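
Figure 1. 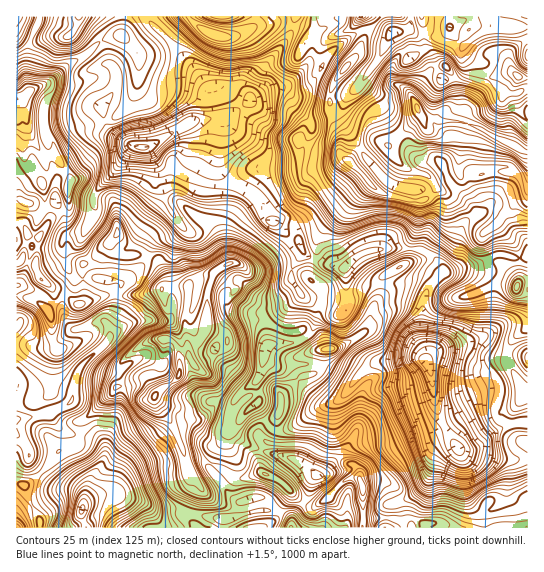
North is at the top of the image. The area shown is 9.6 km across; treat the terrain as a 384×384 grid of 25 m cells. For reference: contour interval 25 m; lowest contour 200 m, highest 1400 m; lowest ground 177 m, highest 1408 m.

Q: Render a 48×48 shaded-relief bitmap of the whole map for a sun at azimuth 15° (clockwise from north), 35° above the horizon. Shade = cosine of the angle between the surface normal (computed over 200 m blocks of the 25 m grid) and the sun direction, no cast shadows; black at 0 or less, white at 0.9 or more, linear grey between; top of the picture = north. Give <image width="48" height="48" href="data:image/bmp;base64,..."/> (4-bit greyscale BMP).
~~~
<image width="48" height="48" href="data:image/bmp;base64,Qk32BAAAAAAAAHYAAAAoAAAAMAAAADAAAAABAAQAAAAAAIAEAAATCwAAEwsAABAAAAAAAAAAAAAAABEREQAiIiIAMzMzAERERABVVVUAZmZmAHd3dwCIiIgAmZmZAKqqqgC7u7sAzMzMAN3d3QDu7u4A////AEfJe7is3dt4qpis3bUyNWaaq7zt3dzMy1nLiqm8zLh3dmery5M1RHeau83u7tu7u3rMuIiruWREM2mZmFNql4eJqs7//+y7upqqp2eJdTJEWLp2U0jN3IaZic7//+3tzMyXdld2VDR2ncmHRa3cy5fLvN3v//7e3d2XVEZ1REZ3vbu6nO7JZ5vt3t3u/9zMzcuYdUV0M0ZozMy6zbl1aK3+7d3d7bqZmriJqXZkMzVZu7y6qpiJzd3dzN3Mynd3iJebuZdVQ0VqmKu6m7ze7tu7vNy7p1ZYq5nMqYdWUjSKmIqry6ve7czMzdy7hmVYq4mqu6ZEIBSaq5mry5ms3d3tzdzLhmZ4d4iIq5UhEkaau5iqupmZq83u3MvLdmeZhpmYmXZTWKp3hmaKqKuXeKzd3LvKd3iZiJmZmYeZmsyUQkdoqtynZorLqrzJd3iIiod3eJmpm8ynZohmrMuph3iru83JiIiHnGZlVpq7qrmam7doq6qpdleKq8yoiJmIrHd3h3q7uoZ7upeJmqq6iHVVeZl3d5mqmKqJupi7u6q8uYq7mIqrzulVZmUyNXmZhql4qpqZvN7buZzcqJq87/2odTIQE0Voh2VYhVd3eamaqrzcqs3d7ty6pjMxABI0ZiN6dVVWVDR5q7uZm83tuqqruXdjABIzI2eYi6l3dlaJm6l2ebzKqqmrupiHd3ZUI5h6vMypmZqqqpiFWLyXq8qrqpiKzLqHeFasyqmYmqzd3Kd2eKqazcu7uYiKy6qZvGnMuph3eK3u/tqc3Lq9y6rM3KmYZneazLu8vMh3mb3//97//9zKiHis3cuFIzRoirqqvMqYvN7v/d///tyohmZ4mpdSIzRFaJqomru6zM3uu87+7tqIhTI0VUIzRWh2dry5d6u93N7aib3d3bl3YyIREAATRoqodcyrh6qt3e64rMzNyoZWRFQgAAADVompdamKiJqt7uyr3t3duGRERmUwACZVd3eIhnZ4iHrf/ty93c3Ll2REVlQ0eJmImHZ3dniYmonv7czMu7uoiGVmZUNruHebqIdmdomYrcqu7uy7u7upmXaIdDW7dXq7mId2ZIiZzdys/+y7u7u7uXaJdWvHV6qoZ2ZUI4ir3d27zLvczLu8uVaKiL2WeZZDRlVDWni87cynVVnMzLu7qHmrmsuZuoU0ZmZ6zom83LqDESN6uqqpqqrKicqry4V4iIvv7pqru7qWQzNFeImaupq5ebu7una7qr3/7JmZmqqah3ZVZ4iKqIqoebzLqGru3N3u3MqIiYiZmJmIiZmZh4qXiavLhZ7v7v7bu+3KmpmZiJqqmYiHVXd3mnm6iv/d3v65eO//uZqpiZmql1NERVRYmoeKvv/KruyonO7/65mXeZmpcxARNWVYmrl6ztzL3sqazt3v/bh2iruoQAASNXiIibuZzbvO/Lqr28vN7bqHm8yVECVmZWmpmIq5rMvN2qvN26qaq7urvMpiFr3KmHiqmYiIiaqrupvMy5p4isvMzLcwTf/bqZmqmqZXZniaqqqqqQ=="/>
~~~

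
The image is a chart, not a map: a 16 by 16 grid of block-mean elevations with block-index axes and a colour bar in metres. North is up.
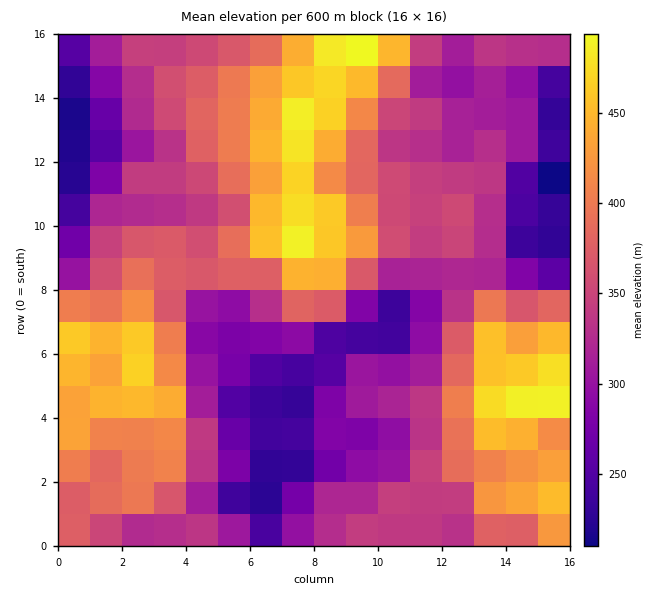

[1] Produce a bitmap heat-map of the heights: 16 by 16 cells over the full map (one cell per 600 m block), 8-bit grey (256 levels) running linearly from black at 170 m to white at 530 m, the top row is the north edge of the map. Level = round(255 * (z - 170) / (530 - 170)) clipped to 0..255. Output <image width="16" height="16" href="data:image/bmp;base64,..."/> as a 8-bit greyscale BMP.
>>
<image width="16" height="16" href="data:image/bmp;base64,Qk02BQAAAAAAADYEAAAoAAAAEAAAABAAAAABAAgAAAAAAAABAAATCwAAEwsAAAABAAAAAAAAAAAAAAEBAQACAgIAAwMDAAQEBAAFBQUABgYGAAcHBwAICAgACQkJAAoKCgALCwsADAwMAA0NDQAODg4ADw8PABAQEAAREREAEhISABMTEwAUFBQAFRUVABYWFgAXFxcAGBgYABkZGQAaGhoAGxsbABwcHAAdHR0AHh4eAB8fHwAgICAAISEhACIiIgAjIyMAJCQkACUlJQAmJiYAJycnACgoKAApKSkAKioqACsrKwAsLCwALS0tAC4uLgAvLy8AMDAwADExMQAyMjIAMzMzADQ0NAA1NTUANjY2ADc3NwA4ODgAOTk5ADo6OgA7OzsAPDw8AD09PQA+Pj4APz8/AEBAQABBQUEAQkJCAENDQwBEREQARUVFAEZGRgBHR0cASEhIAElJSQBKSkoAS0tLAExMTABNTU0ATk5OAE9PTwBQUFAAUVFRAFJSUgBTU1MAVFRUAFVVVQBWVlYAV1dXAFhYWABZWVkAWlpaAFtbWwBcXFwAXV1dAF5eXgBfX18AYGBgAGFhYQBiYmIAY2NjAGRkZABlZWUAZmZmAGdnZwBoaGgAaWlpAGpqagBra2sAbGxsAG1tbQBubm4Ab29vAHBwcABxcXEAcnJyAHNzcwB0dHQAdXV1AHZ2dgB3d3cAeHh4AHl5eQB6enoAe3t7AHx8fAB9fX0Afn5+AH9/fwCAgIAAgYGBAIKCggCDg4MAhISEAIWFhQCGhoYAh4eHAIiIiACJiYkAioqKAIuLiwCMjIwAjY2NAI6OjgCPj48AkJCQAJGRkQCSkpIAk5OTAJSUlACVlZUAlpaWAJeXlwCYmJgAmZmZAJqamgCbm5sAnJycAJ2dnQCenp4An5+fAKCgoAChoaEAoqKiAKOjowCkpKQApaWlAKampgCnp6cAqKioAKmpqQCqqqoAq6urAKysrACtra0Arq6uAK+vrwCwsLAAsbGxALKysgCzs7MAtLS0ALW1tQC2trYAt7e3ALi4uAC5ubkAurq6ALu7uwC8vLwAvb29AL6+vgC/v78AwMDAAMHBwQDCwsIAw8PDAMTExADFxcUAxsbGAMfHxwDIyMgAycnJAMrKygDLy8sAzMzMAM3NzQDOzs4Az8/PANDQ0ADR0dEA0tLSANPT0wDU1NQA1dXVANbW1gDX19cA2NjYANnZ2QDa2toA29vbANzc3ADd3d0A3t7eAN/f3wDg4OAA4eHhAOLi4gDj4+MA5OTkAOXl5QDm5uYA5+fnAOjo6ADp6ekA6urqAOvr6wDs7OwA7e3tAO7u7gDv7+8A8PDwAPHx8QDy8vIA8/PzAPT09AD19fUA9vb2APf39wD4+PgA+fn5APr6+gD7+/sA/Pz8AP39/QD+/v4A////AJKAbXB1YDRbb3p4eHKUkrWQm6KLYzEnSmpqe3l6tL3IppekqXVPKSpJWFx9nKixubupqKx3RDEyUU9YdJ7Jwq67xMbAZTkvK09iaXam2OHixbvTrF1MODQ7XltlmMvP2c/Ez6VVT1FXNzMxV5DLucaln6+MXVhxlZBRL1JzoouWXIadkI2TksPCjmdpa2pRPUh9jI+GnMrizreFeoBvLykzam1weIfG2c+mg32DcDYsJU95eoKcutStl4N7eXY5HCM7X3OTpcTbwJd2cGdxYS8gQ22ElqS/4dOsgHhnZGErKVNwh5Cjus7Vx5lkW2VaMjpkfHyDjZrB3uXFemR1cnA="/>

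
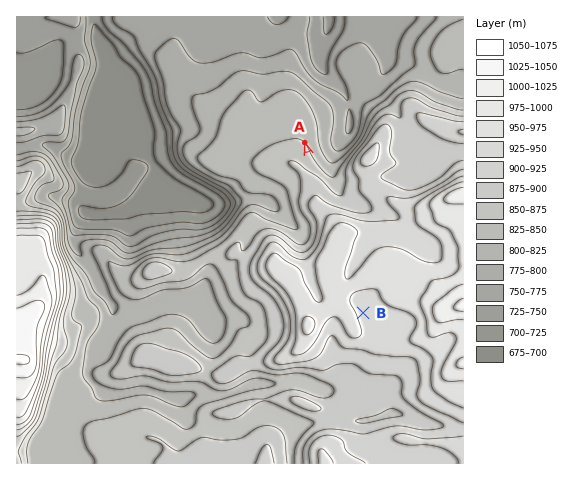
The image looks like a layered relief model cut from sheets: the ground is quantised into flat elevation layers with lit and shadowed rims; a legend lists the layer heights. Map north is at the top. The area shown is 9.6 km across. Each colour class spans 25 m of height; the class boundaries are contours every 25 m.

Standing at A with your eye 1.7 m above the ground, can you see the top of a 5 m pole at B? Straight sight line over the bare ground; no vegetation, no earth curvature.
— no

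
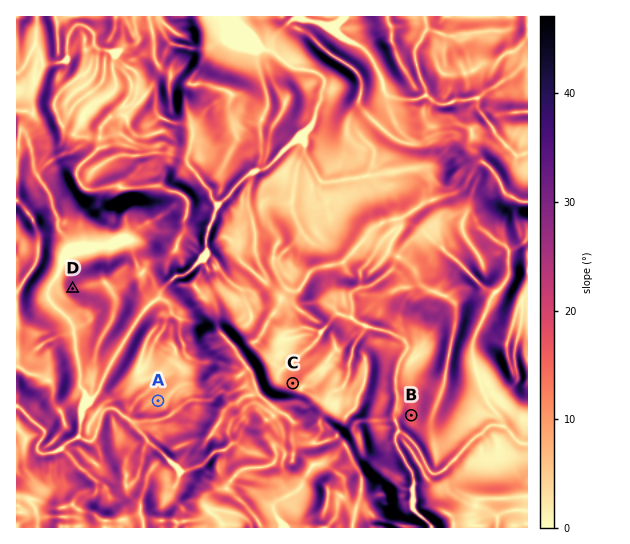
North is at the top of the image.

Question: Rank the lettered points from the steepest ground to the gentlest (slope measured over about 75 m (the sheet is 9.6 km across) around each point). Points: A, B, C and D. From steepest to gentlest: D B C A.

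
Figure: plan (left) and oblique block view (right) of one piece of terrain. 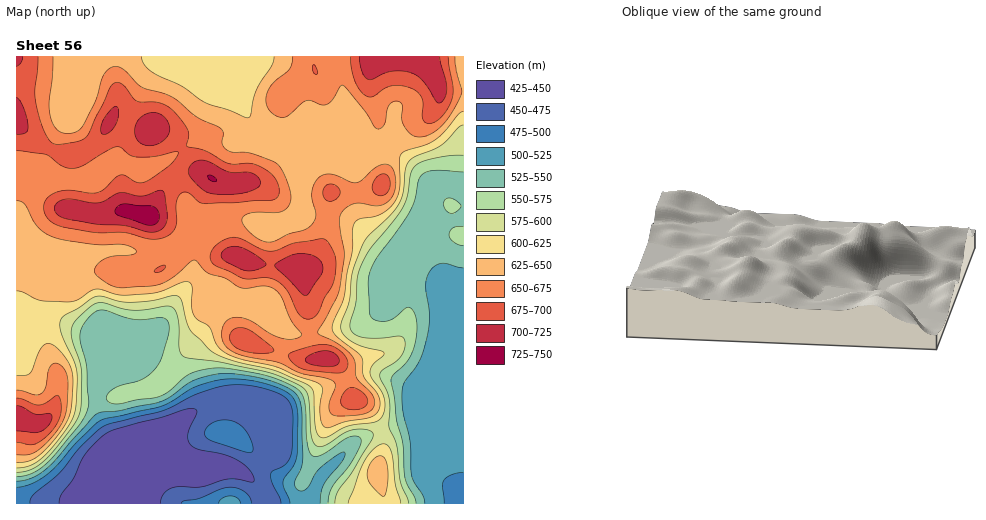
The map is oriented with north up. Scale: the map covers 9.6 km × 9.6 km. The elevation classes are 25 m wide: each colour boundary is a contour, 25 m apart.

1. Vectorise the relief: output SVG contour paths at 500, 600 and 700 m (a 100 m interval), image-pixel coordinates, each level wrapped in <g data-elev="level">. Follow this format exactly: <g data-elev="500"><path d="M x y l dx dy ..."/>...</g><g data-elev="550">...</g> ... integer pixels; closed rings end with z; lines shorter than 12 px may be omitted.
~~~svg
<g data-elev="500"><path d="M240 503l-3-5-7-2-8 2-3 5"/><path d="M444 503l-2-17 2-6 8-5 11-3"/><path d="M17 487l16-4 15-9 11-10 18-22 24-22 60-14 11-5 20-12 12-5 18-5 16 0 21 3 19 6 12 6 5 8 3 14-1 40-3 9-10 13-1 4 7 21"/></g><g data-elev="600"><path d="M401 503l-6-19-4-32-3-7-5-1-9 5-9 11-17 43"/><path d="M17 468l14-3 11-7 17-18 13-21 4-14 1-33-3-12-12-26-2-11 4-7 33-20 33 6 22-1 21-5 6 1 3 5 4 18 4 10 22 22 22 9 43 10 33 16 4 7 2 35 2 5 3 3 7 0 20-11 24-3 7-3 5-9 1-11-4-9-10-14-1-5 2-7 11-9 1-3-3-2-17-4-10-4-10-8-3-7 1-7 7-21 4-30 12-30 26-26 9-12 3-11 3-22 3-7 7-6 24-10 19-19 4-2"/></g><g data-elev="700"><path d="M17 431l17 2 6-1 8-6 4-9-2-3-15 0-13-7-5-1"/><path d="M317 366l18 0 4-3 0-4-5-6-8-2-12 2-8 5-1 2 2 2z"/><path d="M303 295l3 1 3-4 12-17 2-8-3-6-6-5-8-2-9 0-13 4-9 7z"/><path d="M244 270l12 0 8-3 2-3-9-8-15-8-11-1-7 3-3 5 2 5z"/><path d="M146 232l12-1 5-3 3-5 1-11-2-17-3-4-4 0-17 5-22-3-15 8-7 2-31-4-7 3-4 4 1 7 10 6 31 5 28 2z"/><path d="M217 194l18 0 13-2 10-5 2-6-3-5-6-3-22-1-25-12-5 0-6 3-5 7 3 8 13 13z"/><path d="M145 145l7 1 7-3 6-4 4-5 1-5-2-6-3-6-5-3-7-2-6 2-6 3-5 6-1 7 1 7 3 5z"/><path d="M17 135l9-2 2-6-4-19-7-11"/><path d="M102 134l2 1 4-2 7-8 4-10-2-8-5 1-8 10-3 10z"/><path d="M359 57l3 14 5 8 5 0 12-6 8-2 10 0 9 2 12 8 12 19 4 3 6-5 2-9-7-32"/></g>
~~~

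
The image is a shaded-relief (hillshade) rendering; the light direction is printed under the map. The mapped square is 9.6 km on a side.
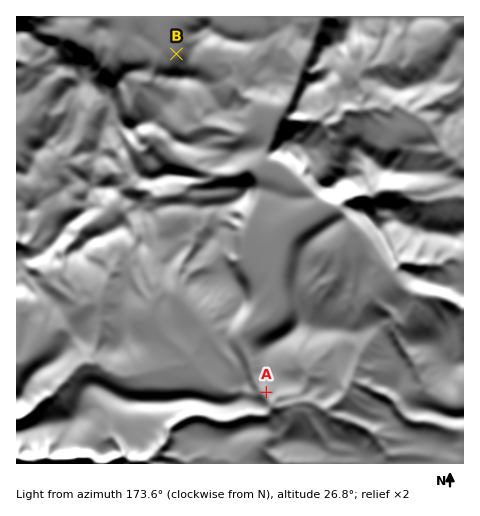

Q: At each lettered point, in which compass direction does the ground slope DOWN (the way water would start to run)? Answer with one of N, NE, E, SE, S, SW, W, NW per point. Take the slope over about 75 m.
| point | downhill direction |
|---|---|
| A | SW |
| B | NW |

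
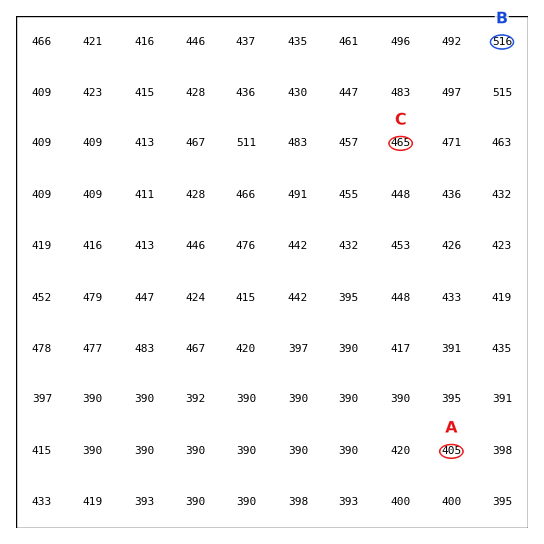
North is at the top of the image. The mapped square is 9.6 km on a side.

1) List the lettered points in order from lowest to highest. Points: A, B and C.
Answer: A C B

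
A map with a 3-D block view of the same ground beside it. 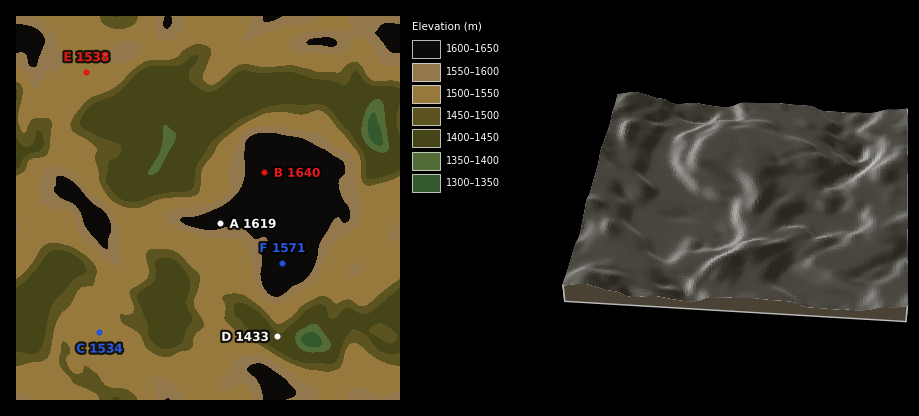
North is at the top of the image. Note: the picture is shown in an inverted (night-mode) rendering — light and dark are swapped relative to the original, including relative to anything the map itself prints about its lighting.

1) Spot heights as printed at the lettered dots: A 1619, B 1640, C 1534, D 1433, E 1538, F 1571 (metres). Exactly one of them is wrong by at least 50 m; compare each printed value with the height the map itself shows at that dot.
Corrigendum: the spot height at F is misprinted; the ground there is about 1633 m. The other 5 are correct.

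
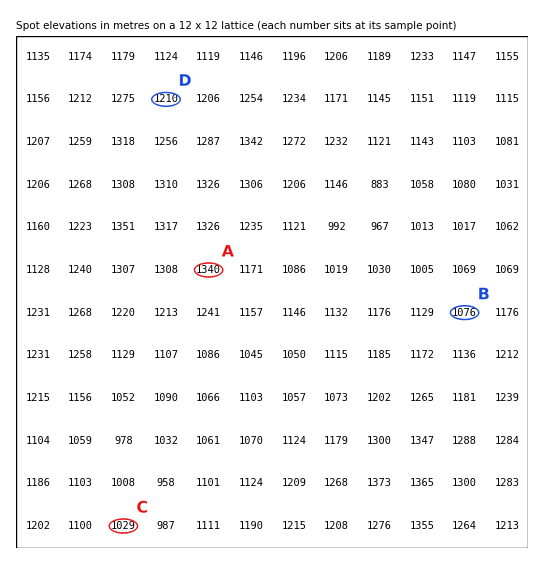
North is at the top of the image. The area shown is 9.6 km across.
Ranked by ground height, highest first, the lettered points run A D B C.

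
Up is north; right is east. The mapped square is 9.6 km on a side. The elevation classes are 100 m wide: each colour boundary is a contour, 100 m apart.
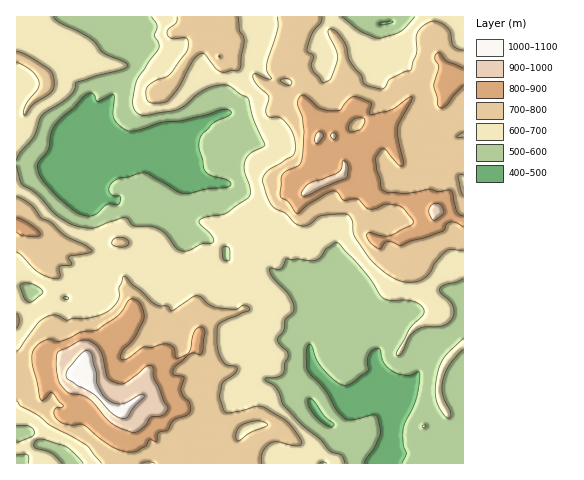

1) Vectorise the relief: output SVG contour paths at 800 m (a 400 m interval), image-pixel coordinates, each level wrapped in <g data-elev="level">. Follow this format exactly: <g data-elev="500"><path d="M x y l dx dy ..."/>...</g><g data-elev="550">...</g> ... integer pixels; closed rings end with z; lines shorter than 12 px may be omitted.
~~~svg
<g data-elev="800"><path d="M125 452l13-1 8-5 4-6 7 2 2-9 8-2 7-11 15-7 2-3-1-7-7-7-2-5 3-14-10-2-1-4 3-6 13-11 4-1 7 2 2-1 3-21-3-6-6 2-3 6-4 17-10 6-3-1-3-10-8-3-13 4-8-1-16 11-6 1-2-3 3-6 11-12 10-19 0-7-4-8-3-4-5-1-3 1-11 15-20 14-17 3-21 9-10-2-5 1-10 7-3 9 1 11 7 32 3 1 9-8 11 13-1 2-6 1-2 2 0 4 3 5 7 5 20 1 25 20z"/><path d="M17 232l4 3 13 2 5-1 1-2-8-9-15-8"/><path d="M463 216l-3-1-3-4-4-17-4-4-11 2-8-3-27 4-15 0-7-5-1-9-3-10-1-11 5-8 3-1 14 15 4 2 1-1-6-36 2-6 12-21 1-5-5 1-15 11-20 5-3-2 2-9-13-6-4 0-4 1-10 12-8 1-13-3-14-12-3-1-3 2-1 7 4 13 2 14-2 28-3 6-12 6-4 3-3 19 1 4 7 5 7 11 4 0 11-10 15-9 9-3 4 2 5 7 15-1 11 10 6 0 11-5 14 2 12 12 1 5-2 2-22 11-21-3-1 3 3 6 9 7 9-8 14 4 9-4 30-9 3-2 2-6 5-2 5 1 7 4"/><path d="M350 132l-1-6 4-6 4-2 7 1 1 4-4 6z"/><path d="M463 68l-16-7-7-8-2 0-3 2 0 5 4 7-5 20 4 19 3 2 4-2 18-20"/></g>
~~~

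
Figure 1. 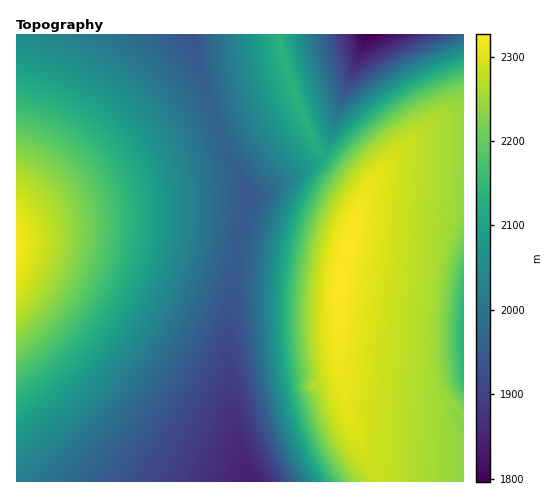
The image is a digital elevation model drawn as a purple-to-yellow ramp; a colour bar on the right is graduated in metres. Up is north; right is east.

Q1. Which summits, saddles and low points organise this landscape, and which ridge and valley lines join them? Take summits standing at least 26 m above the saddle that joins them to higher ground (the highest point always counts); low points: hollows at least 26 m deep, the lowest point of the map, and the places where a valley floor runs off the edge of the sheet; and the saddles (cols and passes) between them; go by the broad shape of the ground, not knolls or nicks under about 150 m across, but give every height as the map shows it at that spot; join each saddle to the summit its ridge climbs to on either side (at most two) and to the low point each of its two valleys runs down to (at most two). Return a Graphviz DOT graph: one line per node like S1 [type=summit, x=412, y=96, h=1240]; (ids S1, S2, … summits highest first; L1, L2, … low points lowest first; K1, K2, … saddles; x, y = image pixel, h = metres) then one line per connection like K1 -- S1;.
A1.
graph terrain {
  S1 [type=summit, x=343, y=264, h=2327];
  S2 [type=summit, x=17, y=247, h=2320];
  L1 [type=low, x=367, y=35, h=1796];
  L2 [type=low, x=250, y=481, h=1842];
  L3 [type=low, x=192, y=35, h=1933];
  L4 [type=low, x=463, y=338, h=2131];
  K1 [type=saddle, x=463, y=124, h=2245];
  K2 [type=saddle, x=323, y=156, h=2118];
  K3 [type=saddle, x=218, y=126, h=1965];
  K1 -- S1;
  K1 -- L1;
  K1 -- L4;
  K2 -- S1;
  K2 -- L1;
  K2 -- L2;
  K3 -- S1;
  K3 -- S2;
  K3 -- L2;
  K3 -- L3;
}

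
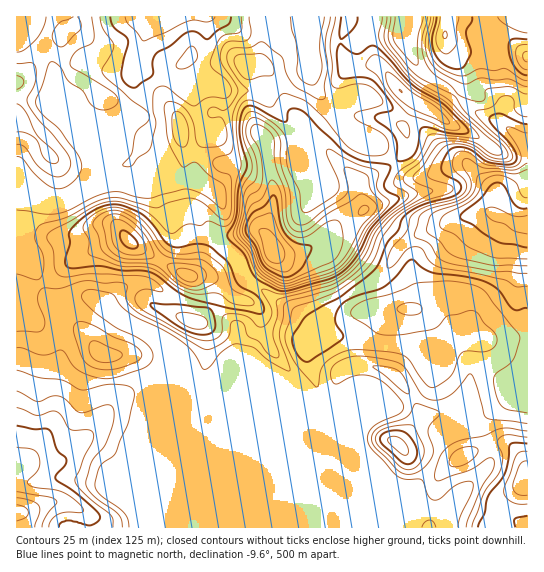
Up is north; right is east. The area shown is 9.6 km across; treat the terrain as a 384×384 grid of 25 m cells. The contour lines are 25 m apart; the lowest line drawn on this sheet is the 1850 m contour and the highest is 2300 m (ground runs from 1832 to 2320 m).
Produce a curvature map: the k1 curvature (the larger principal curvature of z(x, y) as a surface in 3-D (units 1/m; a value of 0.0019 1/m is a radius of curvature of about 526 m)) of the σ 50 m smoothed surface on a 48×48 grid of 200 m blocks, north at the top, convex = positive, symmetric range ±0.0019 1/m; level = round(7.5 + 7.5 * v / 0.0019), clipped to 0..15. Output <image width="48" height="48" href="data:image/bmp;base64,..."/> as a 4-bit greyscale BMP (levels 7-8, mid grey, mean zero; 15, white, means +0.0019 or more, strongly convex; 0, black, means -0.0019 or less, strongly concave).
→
<image width="48" height="48" href="data:image/bmp;base64,Qk32BAAAAAAAAHYAAAAoAAAAMAAAADAAAAABAAQAAAAAAIAEAAATCwAAEwsAABAAAAAAAAAAAAAAABEREQAiIiIAMzMzAERERABVVVUAZmZmAHd3dwCIiIgAmZmZAKqqqgC7u7sAzMzMAN3d3QDu7u4A////AIqGZ4mamIiIeIiIiIiHeIiIiImoiJqoh6qpm9y6mIiIeIiIiIiIiIiIiIeYiIqoiKq7zKh4iIiIh3iIiIiIiIiId3eZh3nJmYeJmYd3iIiIiIeIiIiIeIiIiIead3i7uoiIiId3iIiIiIiIiIiIiIiHiZibh3iJq5mIiYd4iIiIiIiHeIiIiIh3ecqZuYh2m4mImYeJiHiIiIh4iIiIeIiIetuYrLl3q4iIiZmId3eIiIiIiHiIeIiKvcqYmbupuoiYiJmHeId4iIiIeIiIiIid/ah3eIibqIiZiImYiId4iIiIiHh3d3iKqrqHeHiJh4iJiHiYiHd4mIiIiHd3d3eIh4uqmIiIh4d5iHiZiHd3qHiIeHeIiIh4douZqYiHd4d4iHiJmIiIqHd4d3iJiod3eMtniZh3d4eIh3iIiHeIqXiIh3jJipd3fNh3eKh3eId4iIiIiIiHi4h3iIy4mrqb3Zd3eKiIiIiIeJqqqqiHepd3iN13iazcqZh3eJmIiHiIeJuquqh3ipd3jOh3iImIiIiHiIiIh3iYiKqIiIh3mpmarLZ3d4iIiId4iId4mIiYiamHiIeJvLqIq5d3eIeIiIiId3h5mIiIiZiHiIrf7Kdnq5h3eJmIiIiYeHiaiIiHiId4m93KiJmb25d4h5qqqqmYeHipeIiIiId4q7h4iHruyah4iIiamYmZiZqYeIiIiHeIiYeJy6unmLuHiYiHiIiaqrqZiIiJqHiHh2e//Lp3qc3LqpiIiJmZqpmamYd5q5iJl579upmIrdu7zbmJiKmYh4h4mHd4iaqqvP2Xioh2n8qYitqZh5qHd3h3h4iJiIiqzbhniZiHzru7mK2Yd5qYd3h3iImqqYeLy5d4h5vu68h6yY22eJiIiIiIiImpq9y9uYh4iLiNy7Znq5rpeIh3eIiIiJmHeJvcqZmImpZsu8ZniqrfuHd3eId3moh3d4maiImqqYeNmuh3eJm8/+upmZiIm4iIiIiJh3iIiIediumIdnm5ec7//sl3ioiJmIh4h3iIiIebi8iId4upeIeJq7lmmXiJqYh4iIiJeJqIjbd3eLy8yoiIiIqXyXirqYiIiIeJibqHnqd4i9l4nMqHhmnP/ImqiIiIh3iLqYiZrZiInId3aMuXdlv/uIqph3eIh4iel3aLzKmIqnd3aMqZmv/ZiJuYiHeIh3eemHeM25iJmHiIi7mK//p3ebp3iIiIiYe9mZmd2IiZiIq8ypiv+oh3mrdnd4mpqYnKiamdp4mZiIiIiK7+qImpmqh3h4u7mIqoeIZ7h5qIiYd2e/+omJqXaqmHiaqIeJmHeHZ7h6l3nKd3v+d4eZeIepqImph4d3iYh4ibmqh2esqp74eJm5iZnIqXmImIh4mamZrLupiHeMq8+niay5mpnXmYl3mYh4iJqZrKqYmIisiMyHisuJmIrXiZqImamZiIqIqXmXmIird8pnituYd4uneJmZmIiHeImImHqImIicmLpnidx3eKl3d5iKh3d3eIh3eIuIl3d8uayYds2ZmIdw=="/>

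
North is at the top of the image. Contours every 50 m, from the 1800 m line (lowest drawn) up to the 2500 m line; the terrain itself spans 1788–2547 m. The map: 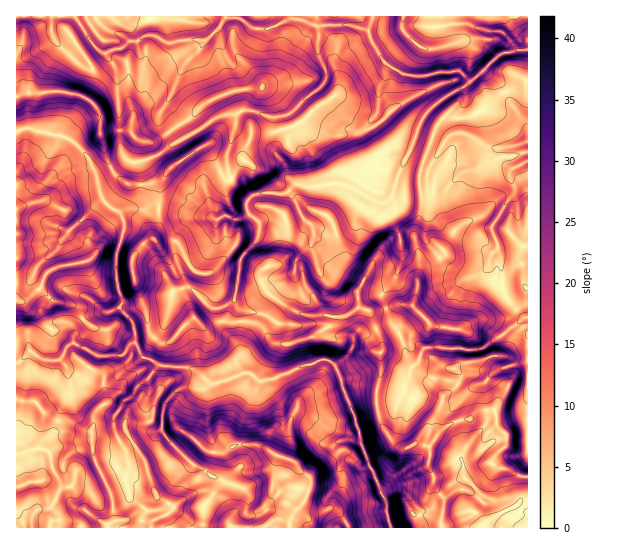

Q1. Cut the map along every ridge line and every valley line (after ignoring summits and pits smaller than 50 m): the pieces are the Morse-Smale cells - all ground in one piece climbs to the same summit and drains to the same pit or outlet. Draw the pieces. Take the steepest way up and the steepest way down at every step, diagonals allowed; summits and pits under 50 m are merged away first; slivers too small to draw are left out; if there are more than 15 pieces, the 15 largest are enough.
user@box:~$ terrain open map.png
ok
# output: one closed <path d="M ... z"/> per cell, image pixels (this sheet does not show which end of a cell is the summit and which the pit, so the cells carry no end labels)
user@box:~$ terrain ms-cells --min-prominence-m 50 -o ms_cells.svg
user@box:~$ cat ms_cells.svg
<path d="M371 16l-134 1 20 12 14-1 18-9 9 0 17 6 4 5-2 20 10 27-4 8-34 30-19 2-17-6-11 0-6 4 0 10-9 29 0 11 4 13 11 5 11 12-6 7 0 8 2 4-7 5-11 0-4-3-9 3-2 3 0 17-4 8-9 10-20 16 4 13 6 3 18 19 10 0 14-9 5-38 19-24 0-16 20 0 22-6 12 12 18 2 20-8 11-10 9 1 8-8 8-3 5-4 7-24 8-17 7 4 10 2 11-32 10-14 12 3 14-3 12-7 19-16 26-12-1-32-28 6-28 26-12-10-21 1-12 4-21-1-19-11-6-7-12-26 4-10z"/><path d="M327 360l-8 0-6 4-10 1-33 15-11 1-9-8-8 0-27 11-4 0-21-16-31-3-11 14 1 15-2 4 0 16 3 7 4-5 16 1 11 14 29 21 15 0 13-8 20 1 19 11 17 5 5 8 12 10-4 18-8 10 8 8 11-2 13-5 4 1 12 14 18-10 18-1 4-2 0-7-19-40-8-22-5-26-12-26-3-14-5-10z"/><path d="M51 16l-35 1 0 114 14-3 39 11 18 16 11 24 28-18 9 2 19-6 20-13-1-5-13-16-1-6 13-23 12-29 21-24-23-1-16 3-11-7-6-1-12 6-8 0-7 7-15 4-10 12-11 4-9-5-24-25-2-9z"/><path d="M30 128l-9 1-5 4 0 229 5-1 9-9 13 8 16 0 6-11 8-6 25 13 7 0 2-10-2-15-18-7-4-5-6-12-23-6-14-12 4-12 7-8 35-8 15 31 4 3 14-2-3-15 0-23 8-24 0-10-5-9-6-3-10-10-8-29-6-11-16-18-11-5-23-4z"/><path d="M391 197l-4 4-8 3-8 8-9-1-11 10-16 7-13 1-9-2-1 16-15 15-4 15-42 12-12-2-1-3-3 22 4 8 1 11 21 4 6 10 11 9 12 0 23-7 16-10 4-10 13-1 12-8 11 3 8 17 12-4 2 1-10-30 14-16 8-22-3-20-9-19 5-9z"/><path d="M237 16l-11 0-6 11-36 38-12 29-12 19 0 10 15 20 23-12 16-12 11-4 10 0 7-4 11 0 17 6 19-2 36-34 2-8-10-23 2-20-4-5-17-6-9 0-18 9-14 1z"/><path d="M527 81l-25 12-19 16-12 7-10 3-16-3-9 11-12 32 2 5 5 1-4 10 2 31-4 33 14 18 5-4-1-3 10-17 12-10 13-6 7 0 10 8 11 4 16 18 6-1z"/><path d="M527 317l-48 32-41-2-13 1-6 14-10 9-8 26-8 6-16 2 4 20 10 14 10 9 6 0 10-5 12 4 8-13 10-9 23-6 8-7 15-3 3 5 0 11 11 13-2 8-8 7-5 10 6 5 11 1 10 7 8 1z"/><path d="M407 156l-12 29-3 14 4 10-5 9 9 19 3 20-8 22-14 18 10 25 12 19 2 13 4 8 5 3 5-3 6-14 13-1 41 2 24-14 21-17-16-17-5-11-2-29-4-12-6 6-3 12-11 9-14 0-16-9-8-10-14 8-6 6 0-18-4-12 0-10 6-20-1-40 3-8z"/><path d="M21 400l-5 1 0 126 15 1 1-11 3-5 3-3 13-1 8 9 2 11 45 0 1-4 8-5-2-16-2-10-16-32-3-27-23-13-10 0-9-4-16-16z"/><path d="M235 115l-10 0-8 2-26 18-21 10-11 10-24 8-9-2-8 7-19 9-2 5 6 17 10 10 6 3 14-4 14 1 6-2 8 0 20 4 10 5 20 1 6 3 6-4 8 3 11 0 5-3 2-2-2-4 0-8 6-7-11-12-11-5-4-13 0-11 9-29z"/><path d="M149 421l-22 2-2 2 2 6-6 6-10 4-9-2-10 0 3 22 16 32 2 10 2 16-8 5 0 3 95 1 2-22 12-16 3-11-32-19-15-15-9-14-9-2z"/><path d="M167 416l-13 0-5 6 3 5 5 4 4-2 11 16 22 20 25 14-3 11-12 16-1 22 86-1 0-5 4-8 11-12 7-17-2-8-6-4-9-12-17-5-19-11-20-1-19 9-13-2-12-12-13-8z"/><path d="M527 16l-154 0-5 15 15 30 22 14 21 1 12-4 21-1 12 10 28-26 29-6z"/><path d="M493 409l-15 3-8 7-23 6-10 9-8 12-1 20 5 9 0 10 11 13-2 30 39 0 12-11 22-10 6-6 7 0 0-23-9-2-10-7-11-1-6-5 5-10 8-7 2-8-11-13 0-11z"/>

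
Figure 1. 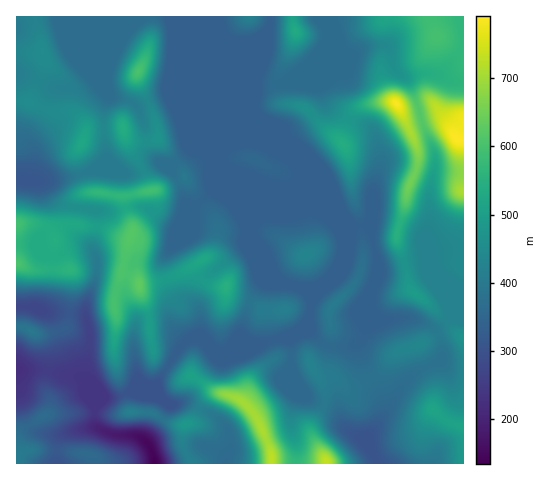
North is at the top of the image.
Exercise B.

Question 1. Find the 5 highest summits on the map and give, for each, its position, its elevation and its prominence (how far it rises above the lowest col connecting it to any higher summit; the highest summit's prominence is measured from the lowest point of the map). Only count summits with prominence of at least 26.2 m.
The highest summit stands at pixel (396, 103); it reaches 787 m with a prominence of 170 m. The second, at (139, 285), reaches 630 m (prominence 295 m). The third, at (138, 71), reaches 603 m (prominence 165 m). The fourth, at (437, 36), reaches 597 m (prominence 36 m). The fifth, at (152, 190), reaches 592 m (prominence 66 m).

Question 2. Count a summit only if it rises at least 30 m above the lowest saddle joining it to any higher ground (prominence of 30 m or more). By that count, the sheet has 2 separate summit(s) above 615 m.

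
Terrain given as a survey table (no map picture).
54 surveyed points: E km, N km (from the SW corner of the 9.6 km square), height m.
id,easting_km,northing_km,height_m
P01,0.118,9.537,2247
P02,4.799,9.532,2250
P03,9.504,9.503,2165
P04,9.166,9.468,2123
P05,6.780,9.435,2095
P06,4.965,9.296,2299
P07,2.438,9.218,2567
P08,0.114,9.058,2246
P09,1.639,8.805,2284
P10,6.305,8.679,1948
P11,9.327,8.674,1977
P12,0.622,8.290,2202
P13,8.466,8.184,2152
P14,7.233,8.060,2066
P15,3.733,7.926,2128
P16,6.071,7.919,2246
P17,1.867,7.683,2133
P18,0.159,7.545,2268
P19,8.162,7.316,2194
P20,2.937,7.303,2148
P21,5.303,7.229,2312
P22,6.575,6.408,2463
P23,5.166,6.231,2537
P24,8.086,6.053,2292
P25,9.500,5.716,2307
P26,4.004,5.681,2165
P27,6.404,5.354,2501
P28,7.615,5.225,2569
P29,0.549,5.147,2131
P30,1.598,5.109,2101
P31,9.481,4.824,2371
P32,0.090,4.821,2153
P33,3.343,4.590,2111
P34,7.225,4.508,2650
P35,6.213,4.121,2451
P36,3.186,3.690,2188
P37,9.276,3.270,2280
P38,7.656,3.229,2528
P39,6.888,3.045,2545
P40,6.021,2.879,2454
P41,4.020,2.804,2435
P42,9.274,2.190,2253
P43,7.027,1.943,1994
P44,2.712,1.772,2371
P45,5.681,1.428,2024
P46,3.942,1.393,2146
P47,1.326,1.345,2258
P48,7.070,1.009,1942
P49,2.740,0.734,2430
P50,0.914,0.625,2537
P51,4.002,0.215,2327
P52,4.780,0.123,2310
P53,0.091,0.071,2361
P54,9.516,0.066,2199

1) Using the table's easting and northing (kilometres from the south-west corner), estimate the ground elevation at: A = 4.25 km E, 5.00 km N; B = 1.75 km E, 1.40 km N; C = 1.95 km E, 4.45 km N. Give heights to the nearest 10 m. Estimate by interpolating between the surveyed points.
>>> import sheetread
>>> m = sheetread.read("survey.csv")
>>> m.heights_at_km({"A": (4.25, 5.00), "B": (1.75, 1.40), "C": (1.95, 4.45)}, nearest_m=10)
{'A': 2160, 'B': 2290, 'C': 2100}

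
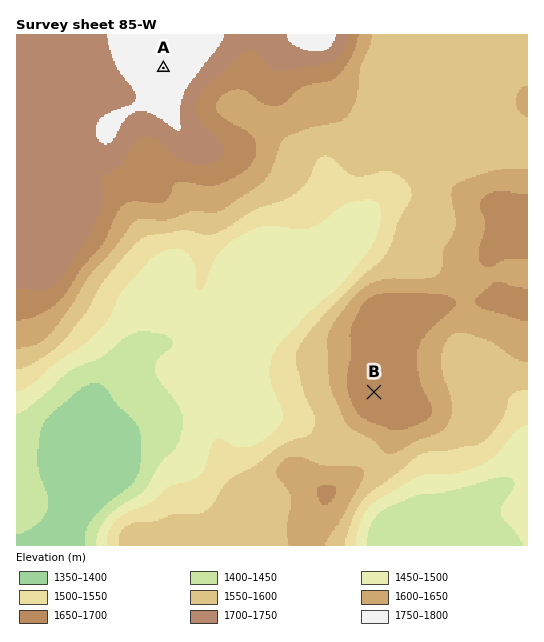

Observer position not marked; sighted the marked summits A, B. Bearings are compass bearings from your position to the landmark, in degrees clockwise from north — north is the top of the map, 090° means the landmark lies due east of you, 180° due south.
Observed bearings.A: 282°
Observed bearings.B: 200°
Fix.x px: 468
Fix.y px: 133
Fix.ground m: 1580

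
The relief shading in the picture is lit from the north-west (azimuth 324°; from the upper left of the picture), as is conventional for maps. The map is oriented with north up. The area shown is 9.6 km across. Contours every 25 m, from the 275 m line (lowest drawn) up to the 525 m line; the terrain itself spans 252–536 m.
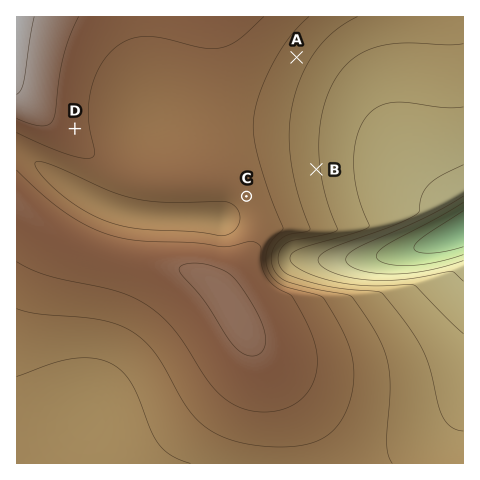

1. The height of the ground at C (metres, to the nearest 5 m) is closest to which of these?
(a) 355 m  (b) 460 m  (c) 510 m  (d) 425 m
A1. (b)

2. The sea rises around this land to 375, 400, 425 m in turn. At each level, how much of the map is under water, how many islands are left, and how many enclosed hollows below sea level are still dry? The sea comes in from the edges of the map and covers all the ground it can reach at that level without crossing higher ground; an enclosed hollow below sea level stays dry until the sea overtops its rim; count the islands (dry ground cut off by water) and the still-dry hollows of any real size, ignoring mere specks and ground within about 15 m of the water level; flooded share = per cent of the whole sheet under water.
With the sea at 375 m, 11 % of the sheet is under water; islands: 0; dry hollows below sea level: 0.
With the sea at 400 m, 20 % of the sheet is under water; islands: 0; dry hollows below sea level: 0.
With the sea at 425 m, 36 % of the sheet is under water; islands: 0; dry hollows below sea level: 0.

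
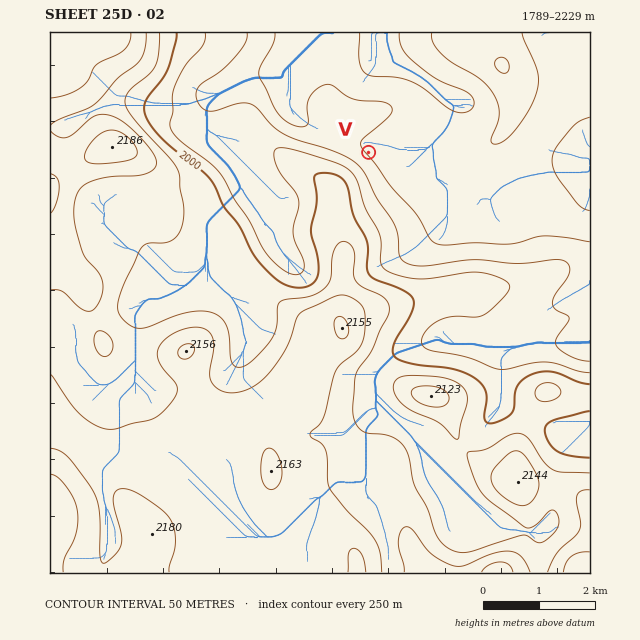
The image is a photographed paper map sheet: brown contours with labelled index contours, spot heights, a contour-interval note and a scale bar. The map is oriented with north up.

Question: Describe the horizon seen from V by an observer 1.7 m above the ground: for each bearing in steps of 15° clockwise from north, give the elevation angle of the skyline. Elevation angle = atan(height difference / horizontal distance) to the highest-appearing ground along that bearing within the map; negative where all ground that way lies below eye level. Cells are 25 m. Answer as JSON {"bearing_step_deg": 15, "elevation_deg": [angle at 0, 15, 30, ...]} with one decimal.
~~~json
{"bearing_step_deg": 15, "elevation_deg": [1.9, 1.0, 0.2, 0.5, 1.1, 0.3, -0.0, -0.4, 0.8, 2.0, 2.6, 3.5, 6.1, 9.3, 12.1, 13.1, 11.9, 9.1, 5.4, 3.4, 2.7, 2.5, 2.8, 2.5]}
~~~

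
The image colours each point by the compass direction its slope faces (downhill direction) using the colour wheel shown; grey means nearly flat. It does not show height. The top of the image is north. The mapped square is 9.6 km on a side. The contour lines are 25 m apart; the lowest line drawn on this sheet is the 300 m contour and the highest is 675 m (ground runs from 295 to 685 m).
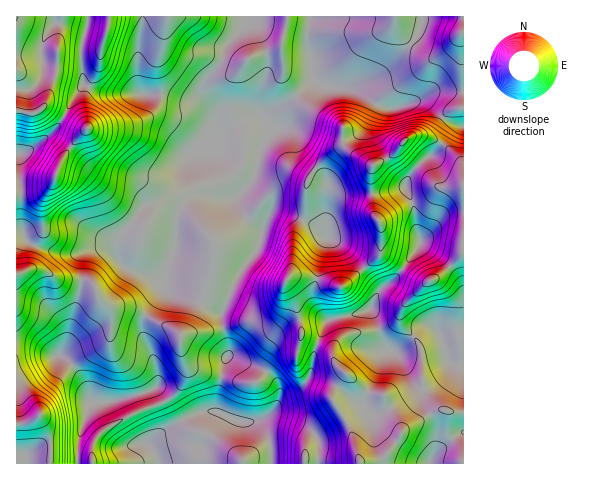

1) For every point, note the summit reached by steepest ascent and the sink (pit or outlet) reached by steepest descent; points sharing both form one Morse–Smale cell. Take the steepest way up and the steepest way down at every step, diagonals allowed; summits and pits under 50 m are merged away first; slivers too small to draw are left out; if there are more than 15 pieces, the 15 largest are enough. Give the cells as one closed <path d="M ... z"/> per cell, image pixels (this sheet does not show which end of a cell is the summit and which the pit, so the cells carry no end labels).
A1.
<path d="M311 16l-167 0-7 44 0 22 4 12-37-1-21-8-26 42-28 23-13 4 0 76 6 2 10 13 16 5 28 4 15-4-7 4-2 4-1 29-13 50-9 18 4 2 16 17 7 12 5 16-12 37-1 25 194-1 0-14-4-12-6-10-9-6 14-5 7-6 4-8 2-13-5-10-10-8-38-15 1-9-7-24 0-10 19-41 15-19 7-19 0-3-18-16-7-16 12-14 6-11 5-23 15-21-3-5 3-9 10-11 30-25-7-32 0-17z"/><path d="M421 16l-110 1-3 14 0 17 7 32-30 25-10 11-3 7 3 7-15 21-5 23-6 11-12 14 4 12 12 14 9 6 8-18 8-2 36 14 13 13 1-27 9-14 45-4 23-5 4-12 7-9 21-16 14-22 6-4-13-6-13-13-8-5-6 0-20 7-12 0-37-20 31-12 12-10 25-28 6-14z"/><path d="M370 309l-10 5-26 4-8 4-11 28-6 28-11 11-15 6-8 14-7 7 26 6 17 8 5 5 3 9 0 20 111 0 1-5 10-11 14-12 9-4 0-63-11-4-4-4-9-28-9-7-11 4-24 22-7-2-7-9-7-23z"/><path d="M278 211l-7 1-3 4-9 30-19 26-19 41 0 10 7 24-1 9 17 5 12-1 16-21 20-17 13-4 24 2 40-10 11-20-24-32-15-13-14-7-13-13z"/><path d="M460 126l-9 3-14 22-21 16-10 16 0 6 8 18 2 22 5 13-22 32-19 16-9 21 4 7 7 23 7 9 7 2 24-22 11-4 9 7 9 28 4 4 10 3 1-241z"/><path d="M88 16l-72 1 1 137 5 0 7-4 28-23 25-40-1-42 7-24z"/><path d="M25 342l-9 0 0 121 61 1 3-31 11-29-5-18-10-17-13-12-9-1-18-11z"/><path d="M463 16l-40 0-1 8-6 14-25 28-12 10-31 12 37 20 12 0 15-6 11-1 8 5 16 15 16 6z"/><path d="M405 188l-23 5-42 3-8 6-4 9 0 26 19 12 34 40 18-15 22-32-5-13-2-22z"/><path d="M20 231l-4 0 0 110 15 2 23 13 5 0 4-5 5-14 13-50 1-29 6-7-24 3-16-4-16-5z"/><path d="M143 16l-55 1-7 28 0 22 3 18 20 8 37 1-4-12 0-22z"/><path d="M319 318l-14 0-18 6-15 15-16 21-12 2 25 11 9 12 2 13 21-11 9-11 5-26 13-29z"/><path d="M274 416l-7 0-14 5 9 6 6 10 4 12 0 14 46 1 1-20-3-9-16-11z"/><path d="M463 432l-8 4-14 12-10 11-1 4 33 1z"/>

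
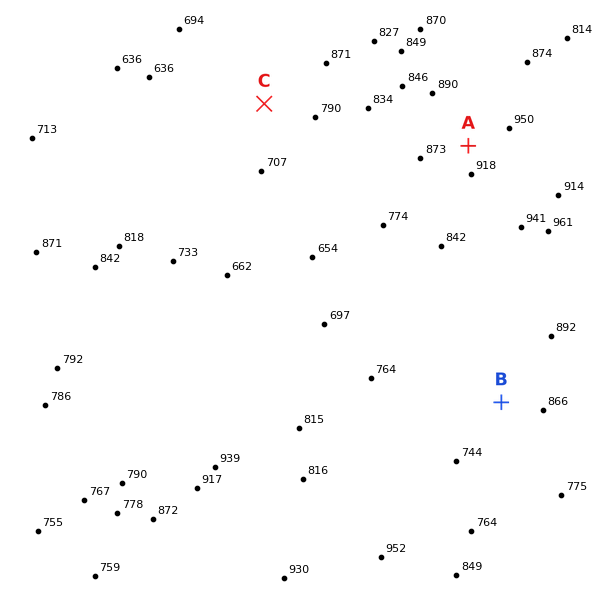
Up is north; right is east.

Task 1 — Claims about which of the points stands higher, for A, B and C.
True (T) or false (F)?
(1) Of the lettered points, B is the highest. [F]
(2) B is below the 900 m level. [T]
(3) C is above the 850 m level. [F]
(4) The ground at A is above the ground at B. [T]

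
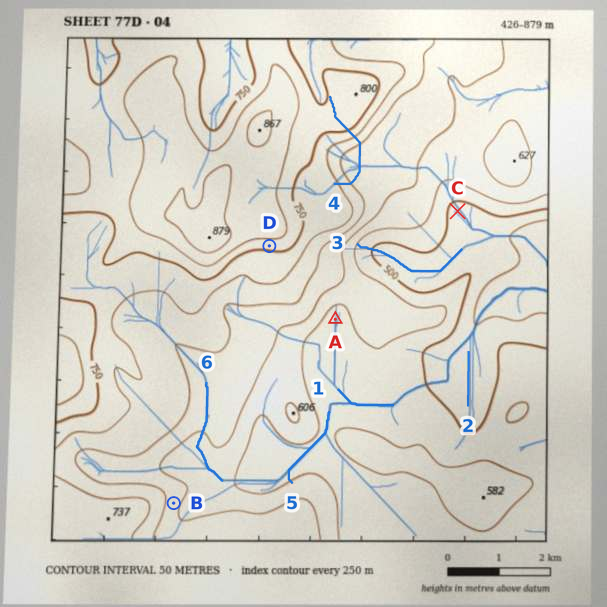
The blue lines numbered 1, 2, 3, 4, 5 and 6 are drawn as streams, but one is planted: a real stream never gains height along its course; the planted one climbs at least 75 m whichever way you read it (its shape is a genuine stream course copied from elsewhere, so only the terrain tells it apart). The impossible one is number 4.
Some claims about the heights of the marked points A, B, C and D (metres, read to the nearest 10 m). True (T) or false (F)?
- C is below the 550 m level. T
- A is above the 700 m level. F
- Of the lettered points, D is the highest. T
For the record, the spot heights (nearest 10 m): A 530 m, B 620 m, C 480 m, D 770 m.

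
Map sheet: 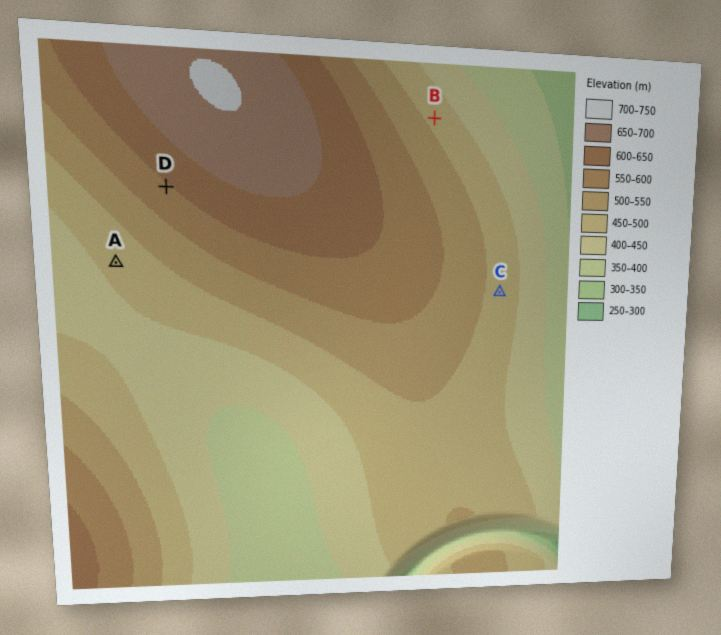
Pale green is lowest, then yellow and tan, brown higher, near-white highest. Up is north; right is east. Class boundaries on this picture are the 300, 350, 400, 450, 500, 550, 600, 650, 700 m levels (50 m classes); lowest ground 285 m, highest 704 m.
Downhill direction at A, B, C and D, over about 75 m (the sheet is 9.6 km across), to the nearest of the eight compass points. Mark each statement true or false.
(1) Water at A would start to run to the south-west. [true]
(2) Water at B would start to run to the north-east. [true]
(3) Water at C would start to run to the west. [false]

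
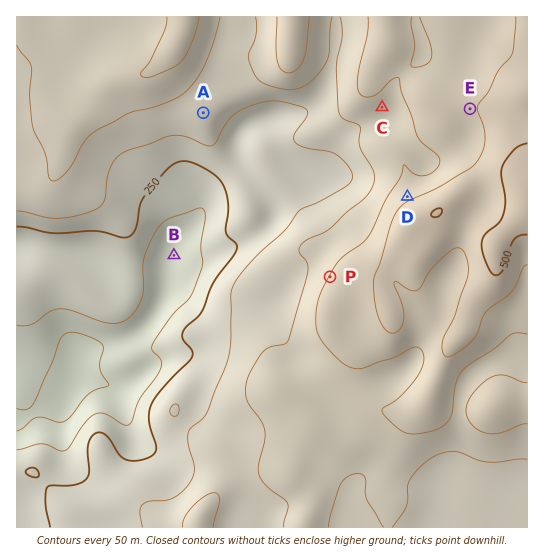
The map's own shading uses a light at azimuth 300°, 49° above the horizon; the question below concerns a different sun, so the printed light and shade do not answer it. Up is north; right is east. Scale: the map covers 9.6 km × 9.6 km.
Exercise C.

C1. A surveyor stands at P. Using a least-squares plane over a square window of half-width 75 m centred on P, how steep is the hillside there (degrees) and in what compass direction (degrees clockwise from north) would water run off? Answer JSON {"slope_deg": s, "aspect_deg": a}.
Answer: {"slope_deg": 7, "aspect_deg": 298}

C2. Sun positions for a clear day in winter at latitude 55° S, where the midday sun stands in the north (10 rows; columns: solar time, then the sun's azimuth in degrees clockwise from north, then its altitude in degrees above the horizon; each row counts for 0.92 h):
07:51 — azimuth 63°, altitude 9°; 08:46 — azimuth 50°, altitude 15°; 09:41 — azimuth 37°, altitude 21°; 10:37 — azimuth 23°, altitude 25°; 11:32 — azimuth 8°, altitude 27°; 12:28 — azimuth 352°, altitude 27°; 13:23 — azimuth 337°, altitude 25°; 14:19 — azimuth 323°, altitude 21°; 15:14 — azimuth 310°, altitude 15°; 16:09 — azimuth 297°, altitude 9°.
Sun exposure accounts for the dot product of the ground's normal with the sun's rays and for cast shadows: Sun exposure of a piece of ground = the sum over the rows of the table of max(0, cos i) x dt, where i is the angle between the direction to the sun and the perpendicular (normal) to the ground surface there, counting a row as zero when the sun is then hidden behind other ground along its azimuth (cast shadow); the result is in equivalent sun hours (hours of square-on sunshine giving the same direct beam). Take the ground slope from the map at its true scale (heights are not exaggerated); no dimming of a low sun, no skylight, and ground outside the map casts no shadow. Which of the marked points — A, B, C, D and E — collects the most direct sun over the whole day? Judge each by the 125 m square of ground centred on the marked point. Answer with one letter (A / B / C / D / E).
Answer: D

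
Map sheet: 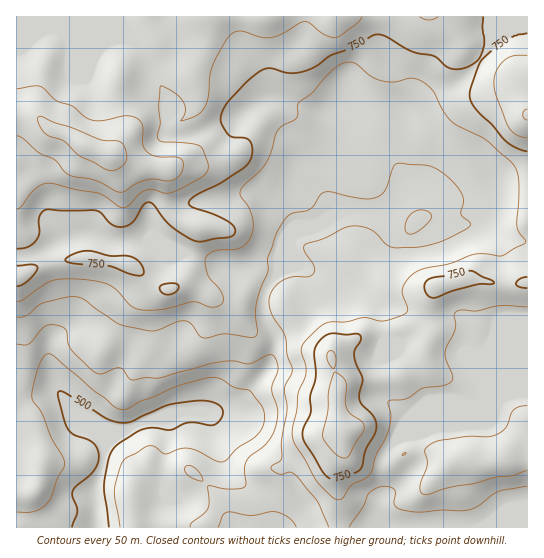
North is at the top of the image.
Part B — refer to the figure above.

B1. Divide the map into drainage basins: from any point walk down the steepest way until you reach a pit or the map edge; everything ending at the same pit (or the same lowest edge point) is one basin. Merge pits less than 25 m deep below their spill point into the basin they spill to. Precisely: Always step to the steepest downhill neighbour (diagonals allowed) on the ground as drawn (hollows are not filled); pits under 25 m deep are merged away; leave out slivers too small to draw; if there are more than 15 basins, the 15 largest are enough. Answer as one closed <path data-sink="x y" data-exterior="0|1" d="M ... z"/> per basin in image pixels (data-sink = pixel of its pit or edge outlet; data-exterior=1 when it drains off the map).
<path data-sink="95 527" data-exterior="1" d="M527 16l-511 1 1 511 320 0 2-33-4-14 0-15 8-17 2-18 9 2 39 26 20-8 14 0 10 2 13 8 17-1 18 3 16-3 18-16 9-2z"/><path data-sink="386 527" data-exterior="1" d="M346 431l-2 0-1 18-8 17 0 15 4 14-1 33 190-1-1-84-8 1-18 16-16 3-18-3-17 1-13-8-10-2-14 0-20 8-39-26z"/>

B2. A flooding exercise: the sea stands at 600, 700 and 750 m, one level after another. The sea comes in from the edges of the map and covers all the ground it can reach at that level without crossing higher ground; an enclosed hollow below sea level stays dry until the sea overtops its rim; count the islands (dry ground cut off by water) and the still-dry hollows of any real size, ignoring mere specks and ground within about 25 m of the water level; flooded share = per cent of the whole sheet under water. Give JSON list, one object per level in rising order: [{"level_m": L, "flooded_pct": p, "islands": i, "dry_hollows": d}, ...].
[{"level_m": 600, "flooded_pct": 15, "islands": 0, "dry_hollows": 0}, {"level_m": 700, "flooded_pct": 54, "islands": 0, "dry_hollows": 0}, {"level_m": 750, "flooded_pct": 73, "islands": 1, "dry_hollows": 0}]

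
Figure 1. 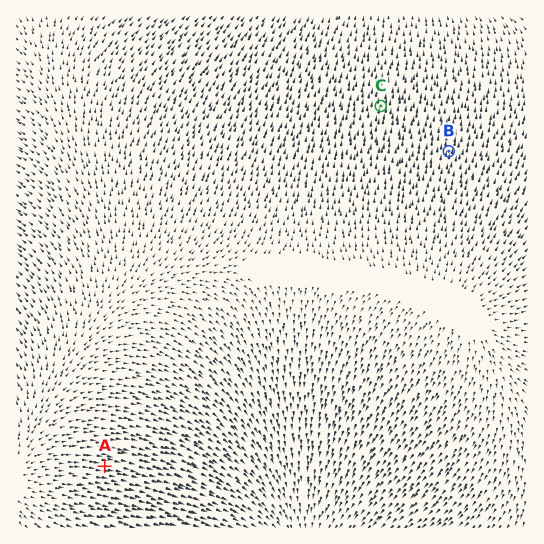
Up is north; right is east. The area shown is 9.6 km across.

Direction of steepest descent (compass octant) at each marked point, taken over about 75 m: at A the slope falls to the E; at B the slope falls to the N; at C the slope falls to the N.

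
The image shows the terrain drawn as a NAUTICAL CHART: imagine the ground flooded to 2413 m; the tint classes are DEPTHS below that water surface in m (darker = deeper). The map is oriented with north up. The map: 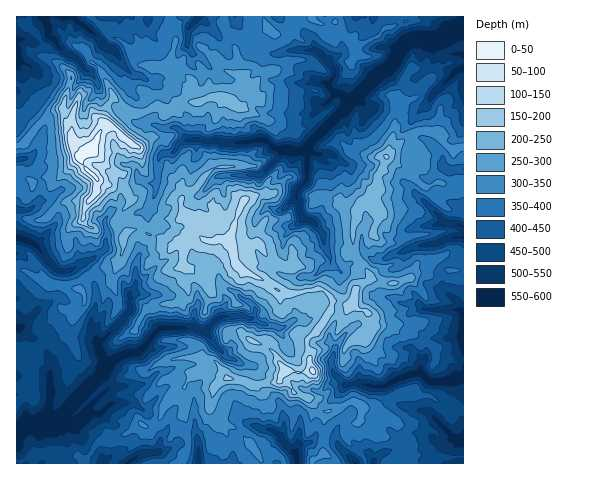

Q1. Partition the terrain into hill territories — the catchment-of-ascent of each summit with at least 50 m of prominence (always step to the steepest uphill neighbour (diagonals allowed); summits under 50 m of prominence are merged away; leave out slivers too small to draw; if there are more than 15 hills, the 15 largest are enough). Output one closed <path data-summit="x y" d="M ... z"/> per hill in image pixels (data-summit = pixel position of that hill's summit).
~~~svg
<path data-summit="91 148" d="M197 16l-181 1 1 447 181-1 0-24-3-14-2-35-10-8-9 1 0-6-6-7 8-5-4-16-1-2-20 1-5-2 3-6 9-10-12-12-13-7-3 0-32 33-7-18 5-25-1-14-16-21 26-16 2-16 9-6 8-9 15-7 8 0 3-3 6-17 4-35 4-3 9-2 8-10 7-2-12-12-15 0-11-6 0-9-3-7-15-14-4-14 3-5 2 3 7 0 7 4 32-4 9 9 9 1 5-4 0-6-11-13 1-9 9 3 2-1 15-16 0-6z"/><path data-summit="313 371" d="M403 252l-22 8-7 0-9-6-15 9-20 18-12 20 0 7-3 7-8 5-12-1-12 9-6 0-18-5-6-5-18-2-17 2-12 13-12-3-30 0-9 5-9 13 5 2 20-1 5 18-8 5 7 12 8 0 10 8 6 74 32 0 6-18 0-11 9-11 27 6 22 24 5-10 8-1 7-5 2-8-1-12 2-6 26-26 18-2 19 3 25-12 14-3 1-8 6-10 0-12 5-3-7-2-15-16 0-7 13-6-8-14-7-7-8-18 3-10z"/><path data-summit="229 242" d="M196 140l-15 2-8 10-9 2-6 5-2 33-8 21 0 7 7 8-1 8-3 6-11 11 0 2 5-1 6 2 4 7 0 4-12 13-7 3-7 11 1 17 16 7 12 12 6-2 29 0 2-16 5-7 10 3 10 10 7-17-1-6 5-5 24 18 0 5-3 5 7 5 24 5 12-9 12 1 5-2 6-10 0-7 6-11 16-19-11-7-15 12-19 2-9-2 1-17-4-6 0-12 9-14-5-3-4-14-6 1-11-7-3-4 0-11-3-4-1-10-39 1-4 1-10 13-6 0-9-10 0-13 6-13z"/><path data-summit="386 157" d="M439 39l-5 2 0 20-16 16-6 2-3-1-17-14-14 10-21 23 13 11-5 4-3 10-4 1-8-2-7-11-33 33-5 7 15 5 11 12-3 33-14 22 9 12 1 11 7 17-1 2 11 8 24-18 9 6 7 0 35-14 21-2 12-6 15-1 0-30-16-5-16-15-2-9-6 0-9-6-8-15 3-12 6-5 7-2-5-26 9-7 4-9 24-23-11-10 0-7 2-2-3-2z"/><path data-summit="231 101" d="M235 16l-37 1 20 17 0 6-15 16-2 1-9-3-1 9 11 13 0 6-5 4-9-1-9-9-32 4-7-4-7 0-2-3-3 10 4 9 15 14 3 7 0 9 3 2 8 4 15 0 11 12 21 2 10-1 5 2 41-3 14 9 14 2 13-1 20-21-11-12 6-12-11-10-2-11-30-3-9-3-5-10 0-6 3-6 4-3-7-5-6 0-8-5-4-12-10-10z"/><path data-summit="312 18" d="M355 16l-56 0-1 4 7 14 7 6 3 9 13 13 14-9 0-14 8-7 6-12z"/>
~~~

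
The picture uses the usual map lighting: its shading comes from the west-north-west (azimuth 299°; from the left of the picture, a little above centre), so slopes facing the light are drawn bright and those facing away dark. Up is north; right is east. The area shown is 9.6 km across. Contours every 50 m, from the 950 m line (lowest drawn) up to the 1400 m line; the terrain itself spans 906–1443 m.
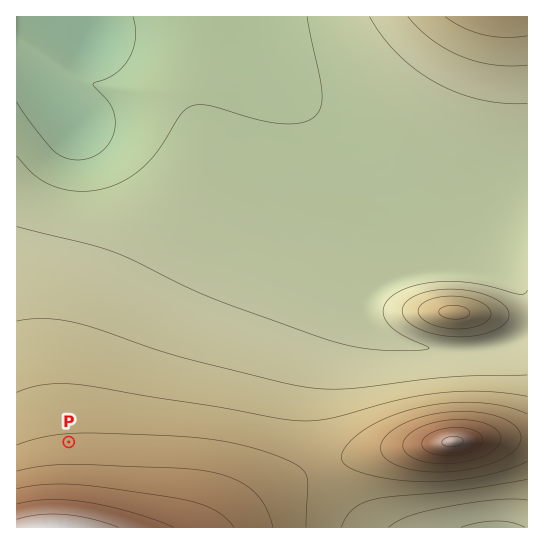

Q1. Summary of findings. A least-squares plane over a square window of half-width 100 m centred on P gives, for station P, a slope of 4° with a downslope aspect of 356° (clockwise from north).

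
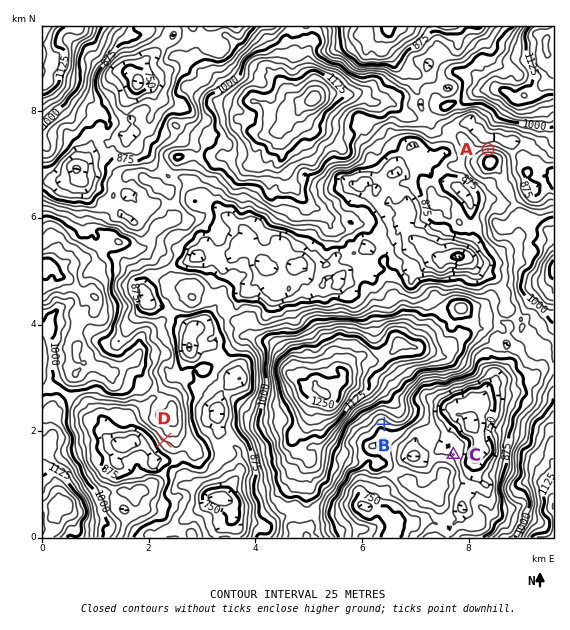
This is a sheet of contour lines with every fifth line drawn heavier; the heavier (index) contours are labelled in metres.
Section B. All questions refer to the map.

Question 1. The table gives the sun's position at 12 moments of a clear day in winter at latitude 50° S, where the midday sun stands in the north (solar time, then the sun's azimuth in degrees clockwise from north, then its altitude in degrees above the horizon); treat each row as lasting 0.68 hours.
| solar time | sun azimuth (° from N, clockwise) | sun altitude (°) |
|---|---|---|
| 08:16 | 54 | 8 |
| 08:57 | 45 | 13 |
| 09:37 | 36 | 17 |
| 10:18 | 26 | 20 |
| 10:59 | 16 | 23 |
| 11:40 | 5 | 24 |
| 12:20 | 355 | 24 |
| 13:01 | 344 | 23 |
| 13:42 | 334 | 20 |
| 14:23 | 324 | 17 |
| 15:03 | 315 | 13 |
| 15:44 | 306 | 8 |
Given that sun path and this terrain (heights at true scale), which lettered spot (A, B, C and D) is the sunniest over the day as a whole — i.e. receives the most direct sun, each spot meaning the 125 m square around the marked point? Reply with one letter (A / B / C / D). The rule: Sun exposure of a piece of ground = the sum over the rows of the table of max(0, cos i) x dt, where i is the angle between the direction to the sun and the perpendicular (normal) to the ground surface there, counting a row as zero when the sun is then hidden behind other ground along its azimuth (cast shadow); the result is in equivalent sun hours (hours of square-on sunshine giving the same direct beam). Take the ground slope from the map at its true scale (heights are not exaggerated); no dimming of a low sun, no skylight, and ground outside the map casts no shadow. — A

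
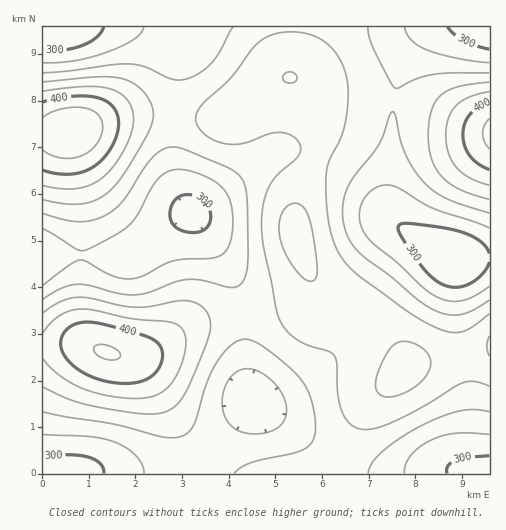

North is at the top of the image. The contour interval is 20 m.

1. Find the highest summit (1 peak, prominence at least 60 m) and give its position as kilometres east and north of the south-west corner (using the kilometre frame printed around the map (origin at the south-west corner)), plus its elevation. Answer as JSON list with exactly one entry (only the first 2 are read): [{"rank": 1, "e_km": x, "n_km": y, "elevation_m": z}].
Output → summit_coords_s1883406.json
[{"rank": 1, "e_km": 0.61, "n_km": 7.34, "elevation_m": 438}]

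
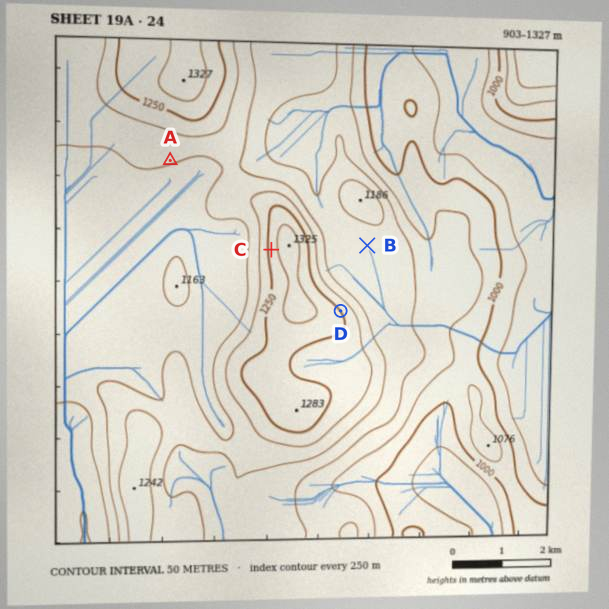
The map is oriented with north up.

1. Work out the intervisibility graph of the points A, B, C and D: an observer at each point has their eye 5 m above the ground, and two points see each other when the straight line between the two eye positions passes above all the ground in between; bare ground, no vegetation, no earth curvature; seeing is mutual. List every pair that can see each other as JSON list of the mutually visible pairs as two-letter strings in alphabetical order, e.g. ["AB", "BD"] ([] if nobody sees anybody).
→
["AC", "BD"]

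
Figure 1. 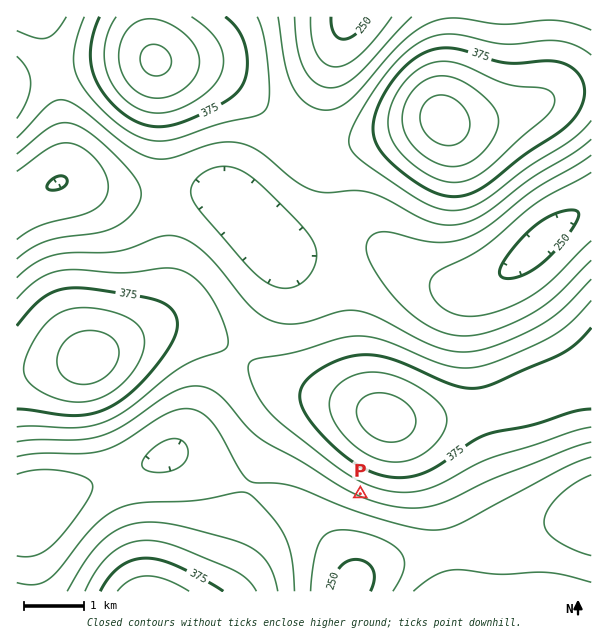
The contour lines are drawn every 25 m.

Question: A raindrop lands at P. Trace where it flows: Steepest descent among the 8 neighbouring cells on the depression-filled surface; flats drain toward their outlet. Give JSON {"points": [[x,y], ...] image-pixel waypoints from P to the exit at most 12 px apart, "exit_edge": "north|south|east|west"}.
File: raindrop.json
{"points": [[360, 494], [353, 506], [353, 518], [353, 530], [353, 542], [353, 554], [353, 566], [353, 578], [351, 590], [351, 591]], "exit_edge": "south"}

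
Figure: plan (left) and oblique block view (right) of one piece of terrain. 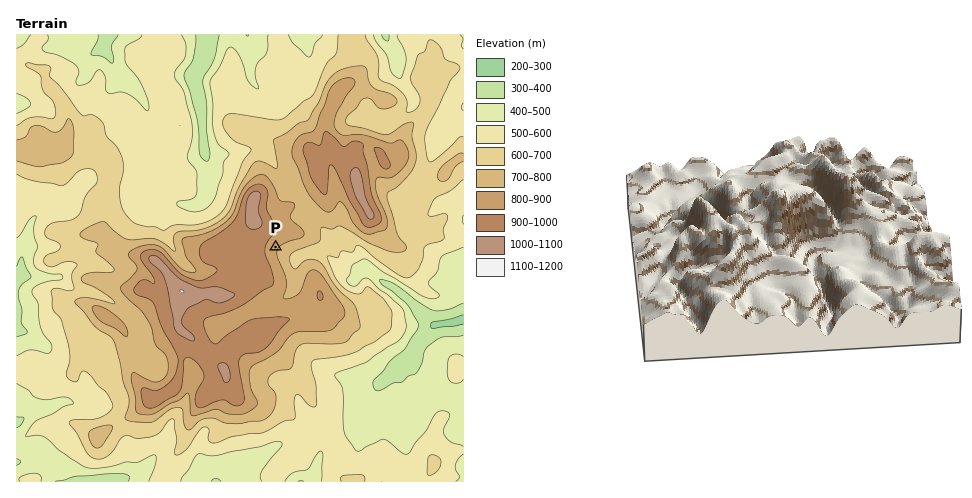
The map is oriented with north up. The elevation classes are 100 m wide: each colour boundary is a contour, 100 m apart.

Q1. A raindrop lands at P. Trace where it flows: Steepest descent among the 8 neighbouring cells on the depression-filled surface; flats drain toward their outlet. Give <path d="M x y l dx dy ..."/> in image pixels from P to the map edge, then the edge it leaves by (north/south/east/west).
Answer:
<path d="M276 247l4 5 14 5 4 0 9-4 14 0 5 2 9 9 4 7 8 9 7 0 7-10 9 1 12 11 10 5 15 11 27 27 4-1 7 0 1-1 7 0 10-4"/>
exit: east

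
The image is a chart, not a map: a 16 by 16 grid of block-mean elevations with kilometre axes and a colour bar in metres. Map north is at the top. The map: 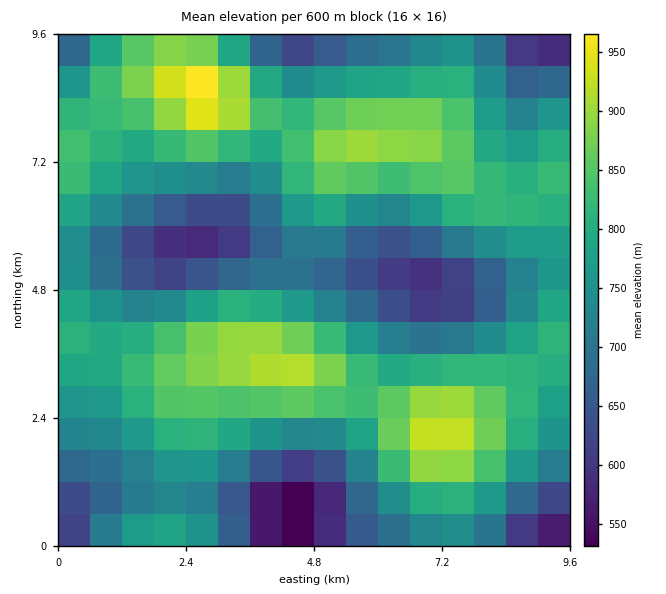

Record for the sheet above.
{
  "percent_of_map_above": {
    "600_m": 94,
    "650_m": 86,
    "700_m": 74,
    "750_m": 58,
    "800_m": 38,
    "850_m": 18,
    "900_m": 6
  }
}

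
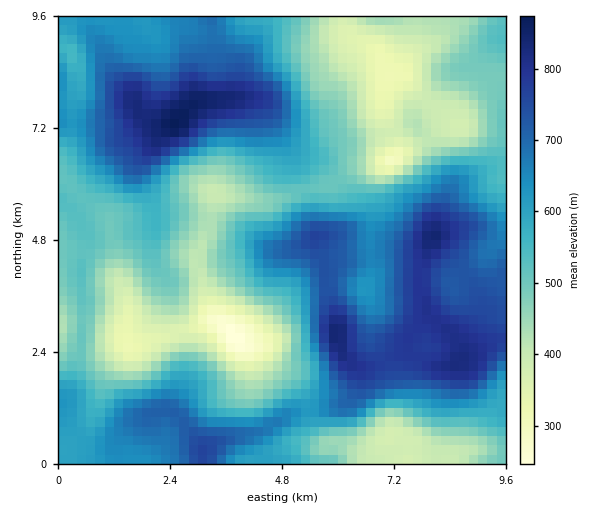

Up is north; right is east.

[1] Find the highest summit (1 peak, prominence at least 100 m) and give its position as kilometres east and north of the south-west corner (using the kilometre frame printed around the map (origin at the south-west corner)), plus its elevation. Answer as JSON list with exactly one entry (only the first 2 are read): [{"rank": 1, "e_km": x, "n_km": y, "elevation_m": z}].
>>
[{"rank": 1, "e_km": 2.54, "n_km": 7.26, "elevation_m": 877}]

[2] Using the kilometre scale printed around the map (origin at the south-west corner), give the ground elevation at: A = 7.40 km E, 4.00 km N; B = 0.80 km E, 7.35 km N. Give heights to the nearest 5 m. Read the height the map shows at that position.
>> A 750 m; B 695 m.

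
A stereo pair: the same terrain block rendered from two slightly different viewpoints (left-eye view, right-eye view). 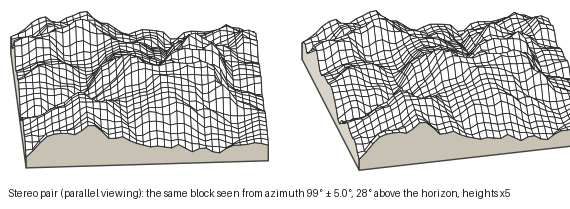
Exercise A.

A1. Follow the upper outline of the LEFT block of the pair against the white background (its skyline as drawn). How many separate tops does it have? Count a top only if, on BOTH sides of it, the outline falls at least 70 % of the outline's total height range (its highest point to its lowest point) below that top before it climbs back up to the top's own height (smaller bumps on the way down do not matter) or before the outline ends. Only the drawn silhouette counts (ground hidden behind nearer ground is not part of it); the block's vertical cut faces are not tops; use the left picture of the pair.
0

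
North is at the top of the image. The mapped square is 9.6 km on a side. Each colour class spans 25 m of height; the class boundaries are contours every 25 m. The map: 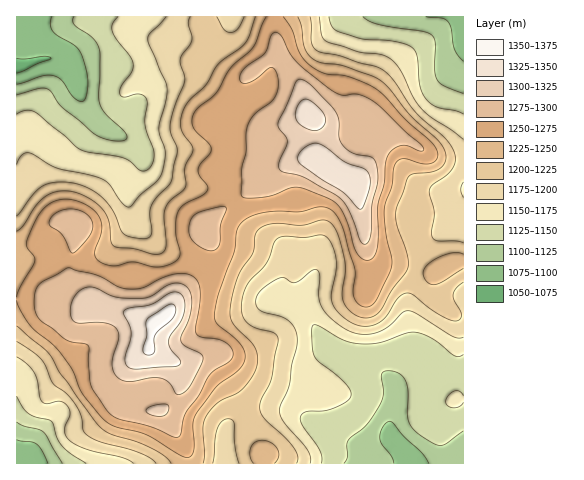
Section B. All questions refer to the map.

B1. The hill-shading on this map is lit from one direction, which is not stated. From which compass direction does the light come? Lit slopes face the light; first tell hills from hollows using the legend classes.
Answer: SE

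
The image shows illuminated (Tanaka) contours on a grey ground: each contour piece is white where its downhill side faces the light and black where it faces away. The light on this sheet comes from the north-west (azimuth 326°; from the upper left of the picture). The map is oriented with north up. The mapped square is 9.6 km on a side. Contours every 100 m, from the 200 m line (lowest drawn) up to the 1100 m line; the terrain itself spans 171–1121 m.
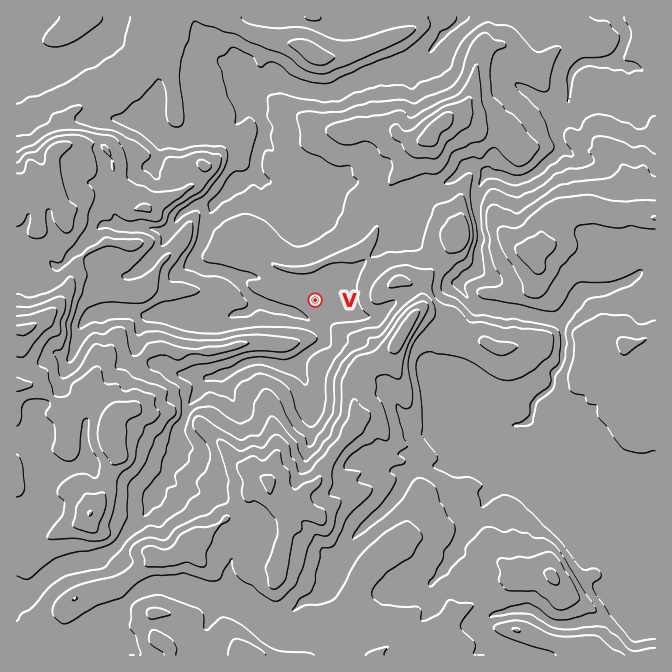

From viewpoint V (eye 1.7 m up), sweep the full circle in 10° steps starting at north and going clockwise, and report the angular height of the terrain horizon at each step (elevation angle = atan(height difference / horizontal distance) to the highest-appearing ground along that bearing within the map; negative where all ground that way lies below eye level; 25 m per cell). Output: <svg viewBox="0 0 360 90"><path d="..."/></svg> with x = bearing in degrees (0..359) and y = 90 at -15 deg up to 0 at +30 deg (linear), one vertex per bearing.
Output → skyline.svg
<svg viewBox="0 0 360 90"><path d="M0 48l10 1 10 2 10 1 10 0 10 2 10-2 10-9 10-8 10 2 10-13 10-3 10 1 10 2 10-3 10 1 10 6 10 7 10 2 10-2 10-1 10-1 10 0 10 1 10 3 10 7 10 1 10 1 10 6 10-3 10 1 10 3 10-3 10-1 10-1 10-1"/></svg>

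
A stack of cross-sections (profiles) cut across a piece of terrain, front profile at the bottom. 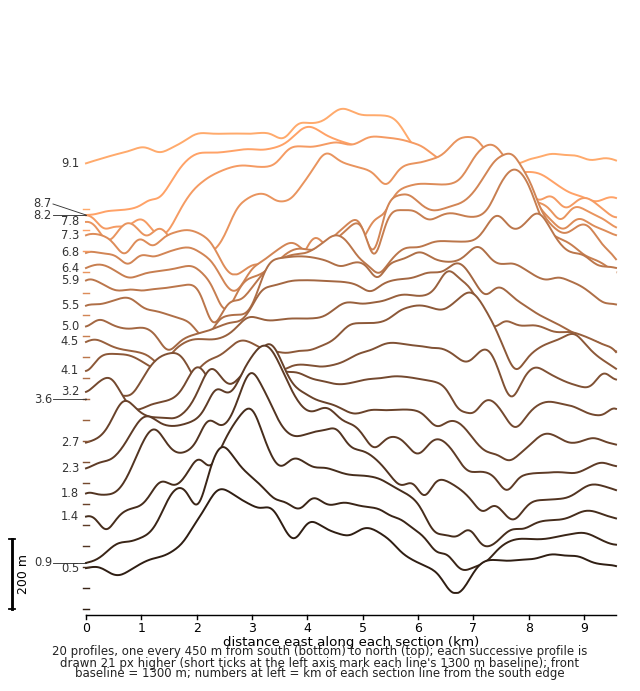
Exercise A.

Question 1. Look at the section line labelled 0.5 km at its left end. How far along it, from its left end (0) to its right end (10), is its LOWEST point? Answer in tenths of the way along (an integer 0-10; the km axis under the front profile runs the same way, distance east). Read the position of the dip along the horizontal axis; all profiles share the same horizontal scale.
7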